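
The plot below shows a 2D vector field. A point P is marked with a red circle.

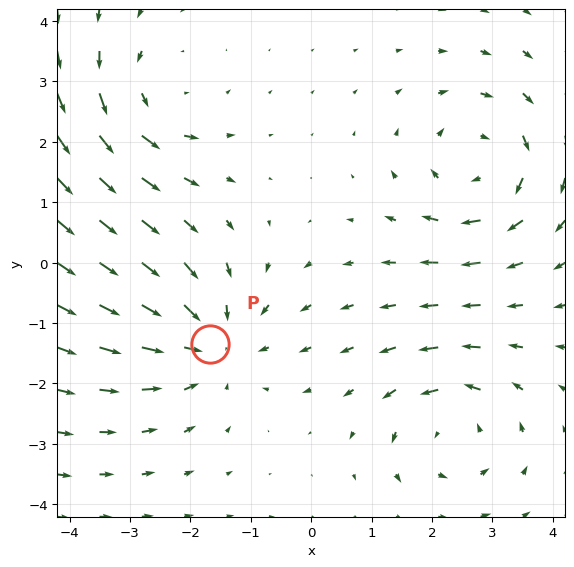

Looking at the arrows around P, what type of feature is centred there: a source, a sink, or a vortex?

At P (-1.7, -1.3) the arrows converge inward. Divergence about -4, curl ≈0 — negative divergence with near-zero curl is a sink.

sink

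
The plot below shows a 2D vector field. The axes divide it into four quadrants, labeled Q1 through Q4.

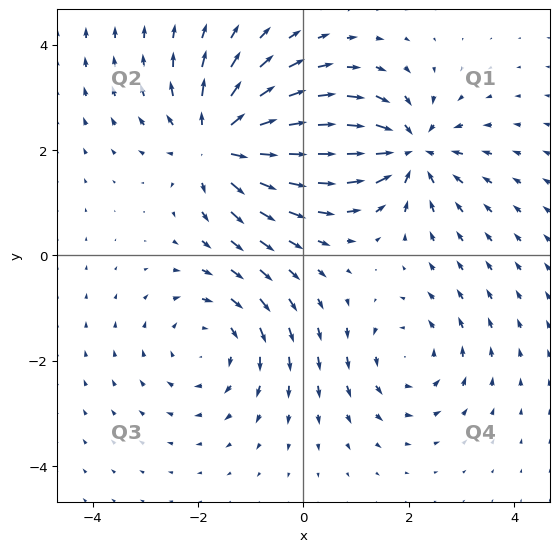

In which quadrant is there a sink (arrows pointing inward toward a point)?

Q1

The sink sits at approximately (2.0, 2.0), which lies in quadrant Q1. The divergence there is about -6, negative as expected for a sink.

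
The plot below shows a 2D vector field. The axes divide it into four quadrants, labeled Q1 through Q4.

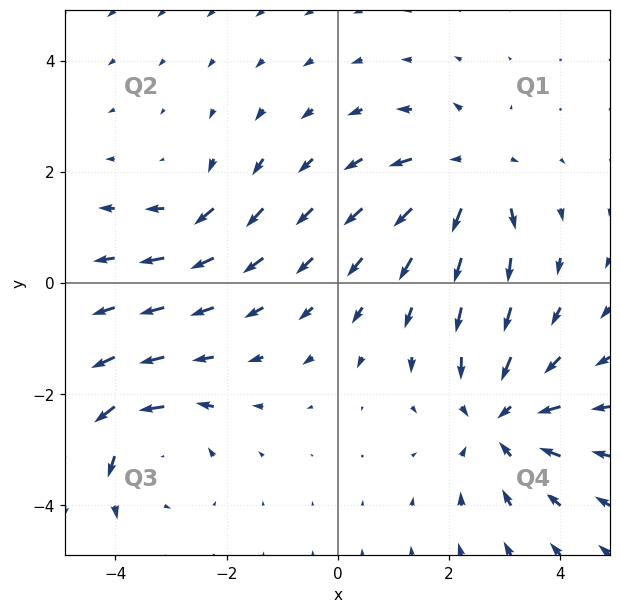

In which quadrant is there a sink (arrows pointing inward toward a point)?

Q4

The sink sits at approximately (2.9, -2.5), which lies in quadrant Q4. The divergence there is about -4, negative as expected for a sink.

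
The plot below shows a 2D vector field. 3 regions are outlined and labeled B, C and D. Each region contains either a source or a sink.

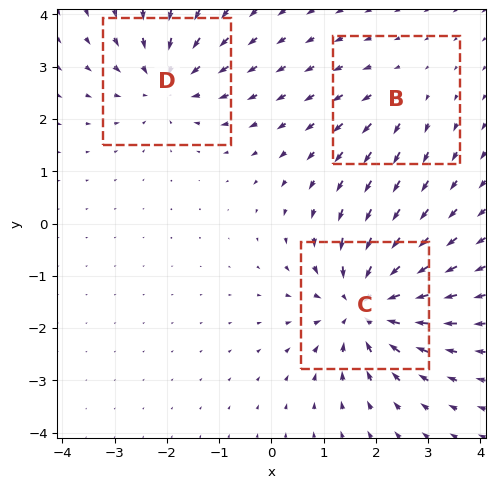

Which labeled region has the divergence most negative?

C

Divergence at each region's feature centre — B: about +2, C: about -5, D: about -4. Region C is most negative.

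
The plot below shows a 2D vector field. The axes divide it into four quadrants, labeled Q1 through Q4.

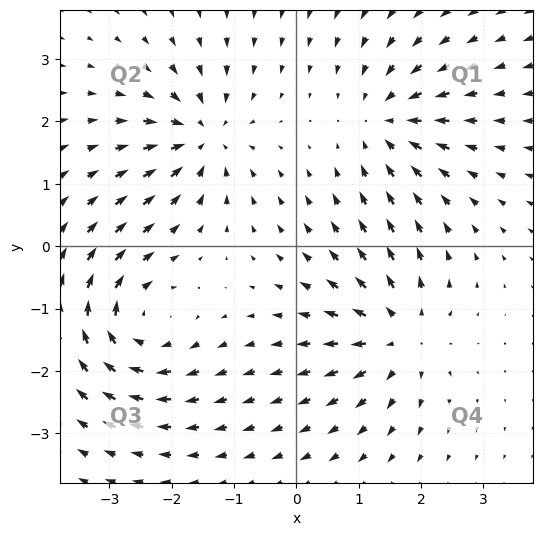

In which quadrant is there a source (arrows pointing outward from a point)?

The source sits at approximately (1.6, -1.4), which lies in quadrant Q4. The divergence there is about +5, positive as expected for a source.

Q4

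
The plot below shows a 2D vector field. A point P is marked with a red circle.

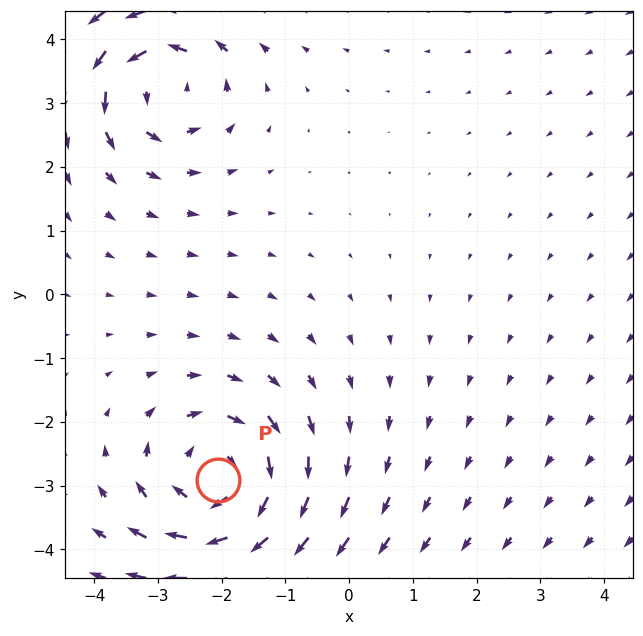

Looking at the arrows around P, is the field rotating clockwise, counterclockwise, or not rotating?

Near P at (-2.1, -2.9) the arrows circulate clockwise. The curl (z-component) there is about -5; negative curl means clockwise rotation.

clockwise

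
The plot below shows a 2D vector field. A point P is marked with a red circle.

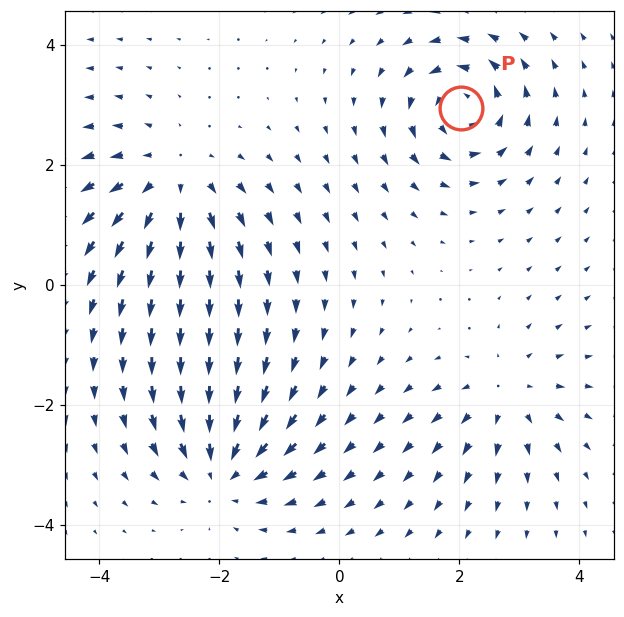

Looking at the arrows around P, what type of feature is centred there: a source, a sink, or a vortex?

vortex

At P (2.0, 2.9) the arrows circulate counterclockwise. Divergence ≈0, curl about +5 — near-zero divergence with nonzero curl is a vortex.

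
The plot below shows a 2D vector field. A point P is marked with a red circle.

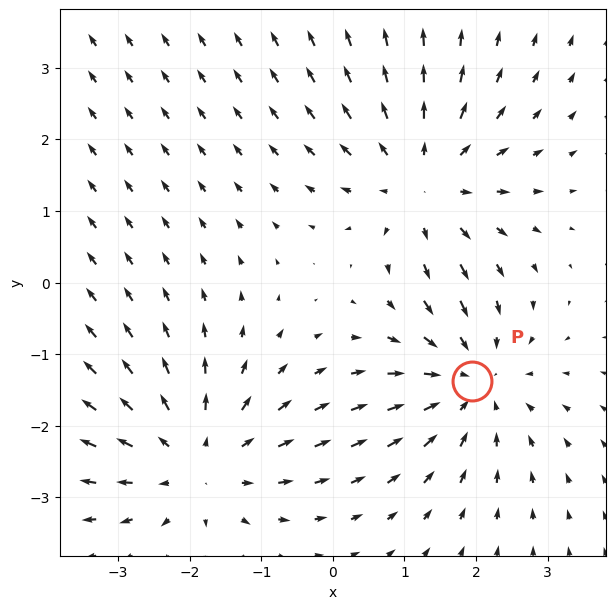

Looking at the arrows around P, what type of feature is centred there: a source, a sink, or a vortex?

At P (1.9, -1.4) the arrows converge inward. Divergence about -4, curl ≈0 — negative divergence with near-zero curl is a sink.

sink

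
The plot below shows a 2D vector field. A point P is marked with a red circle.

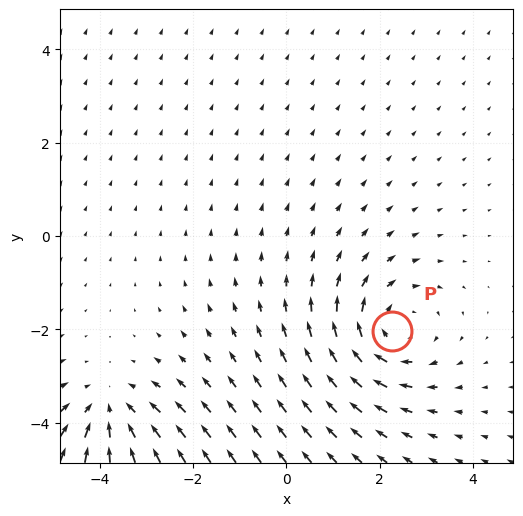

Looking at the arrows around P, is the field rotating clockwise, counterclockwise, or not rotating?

clockwise

Near P at (2.3, -2.0) the arrows circulate clockwise. The curl (z-component) there is about -4; negative curl means clockwise rotation.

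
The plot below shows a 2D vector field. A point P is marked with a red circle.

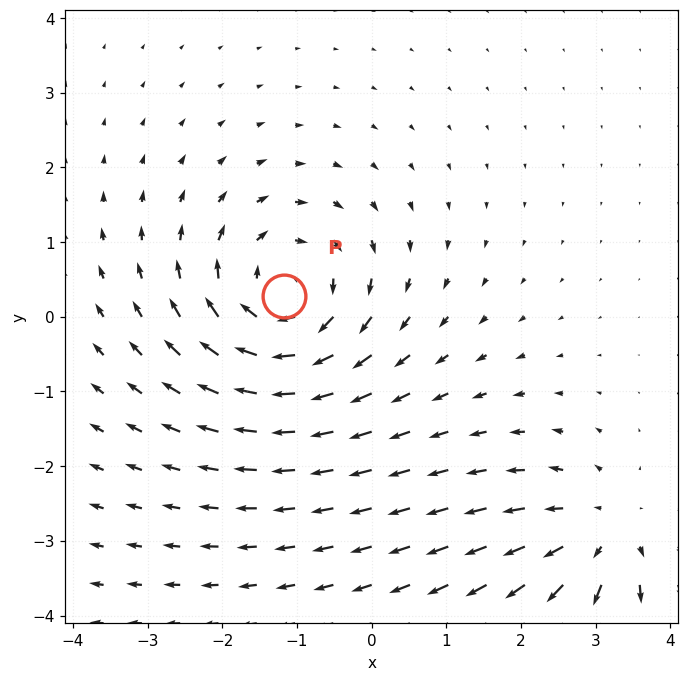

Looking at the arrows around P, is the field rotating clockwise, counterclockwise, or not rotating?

Near P at (-1.2, 0.3) the arrows circulate clockwise. The curl (z-component) there is about -5; negative curl means clockwise rotation.

clockwise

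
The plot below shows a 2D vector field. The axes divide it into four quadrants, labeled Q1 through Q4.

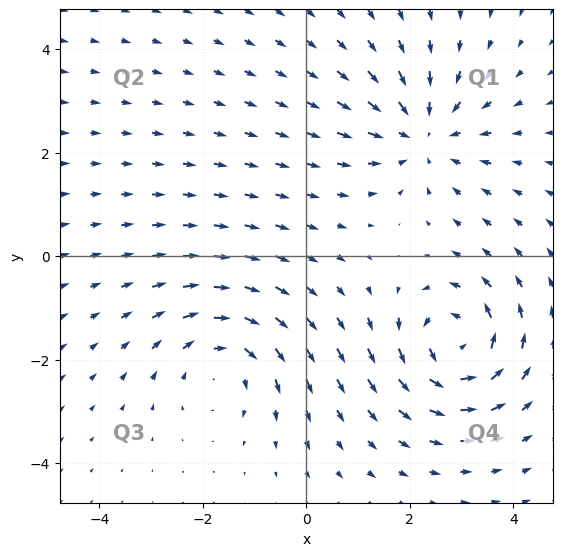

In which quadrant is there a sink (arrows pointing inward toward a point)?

Q1

The sink sits at approximately (2.3, 2.3), which lies in quadrant Q1. The divergence there is about -4, negative as expected for a sink.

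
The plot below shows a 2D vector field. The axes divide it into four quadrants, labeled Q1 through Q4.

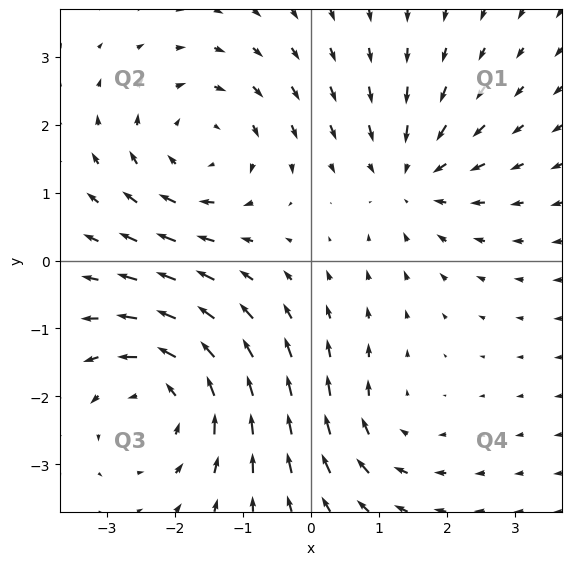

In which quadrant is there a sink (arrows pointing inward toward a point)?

Q1

The sink sits at approximately (1.5, 1.2), which lies in quadrant Q1. The divergence there is about -4, negative as expected for a sink.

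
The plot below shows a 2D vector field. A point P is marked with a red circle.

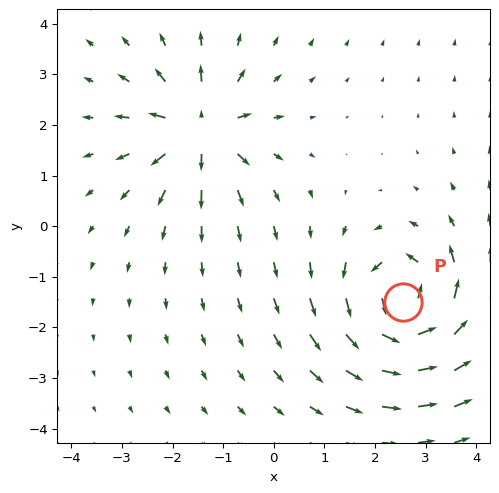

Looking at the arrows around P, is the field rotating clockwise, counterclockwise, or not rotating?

Near P at (2.5, -1.5) the arrows circulate counterclockwise. The curl (z-component) there is about +5; positive curl means counterclockwise rotation.

counterclockwise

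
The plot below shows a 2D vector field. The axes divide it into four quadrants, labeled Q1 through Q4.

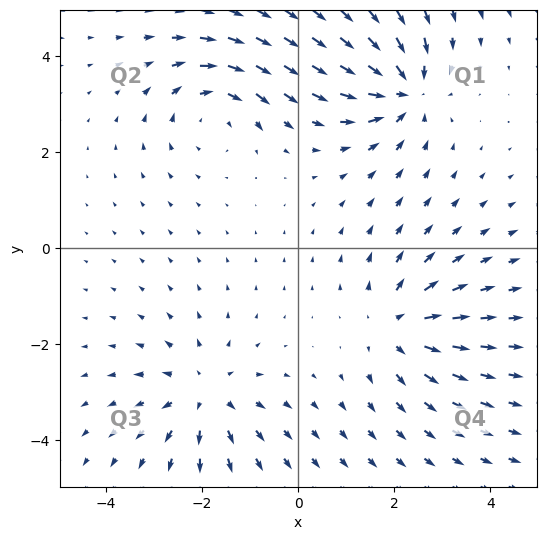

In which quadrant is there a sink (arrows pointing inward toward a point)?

Q1

The sink sits at approximately (2.2, 3.3), which lies in quadrant Q1. The divergence there is about -5, negative as expected for a sink.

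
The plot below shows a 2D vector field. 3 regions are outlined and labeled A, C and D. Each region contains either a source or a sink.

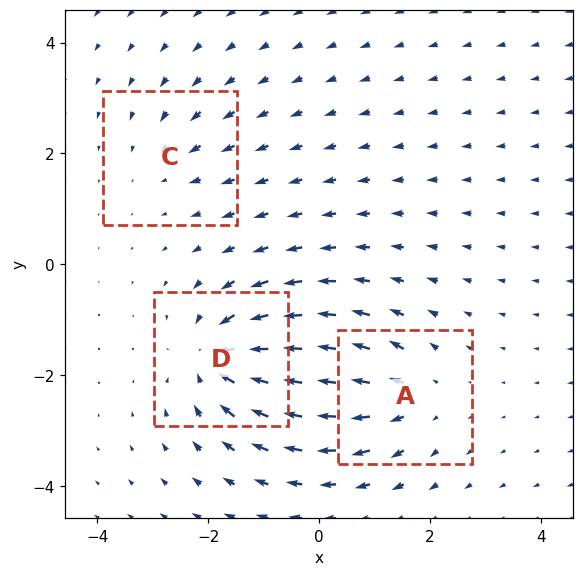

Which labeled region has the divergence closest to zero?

C

Divergence at each region's feature centre — A: about +4, C: about -2, D: about -5. Region C is closest to zero.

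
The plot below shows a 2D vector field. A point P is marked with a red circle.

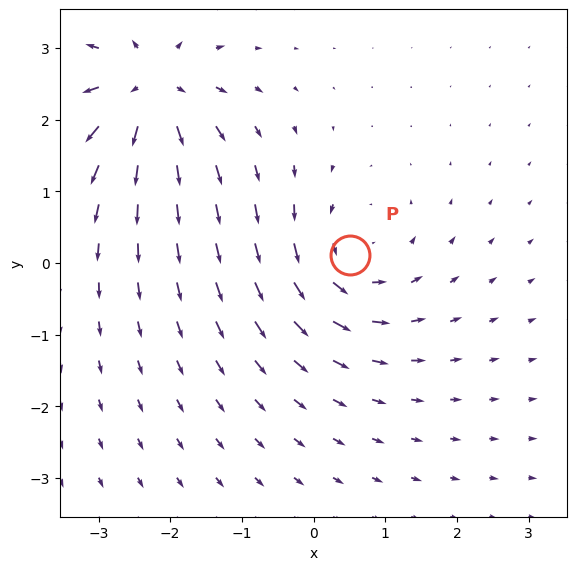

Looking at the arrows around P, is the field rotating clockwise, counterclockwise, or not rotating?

Near P at (0.5, 0.1) the arrows circulate counterclockwise. The curl (z-component) there is about +5; positive curl means counterclockwise rotation.

counterclockwise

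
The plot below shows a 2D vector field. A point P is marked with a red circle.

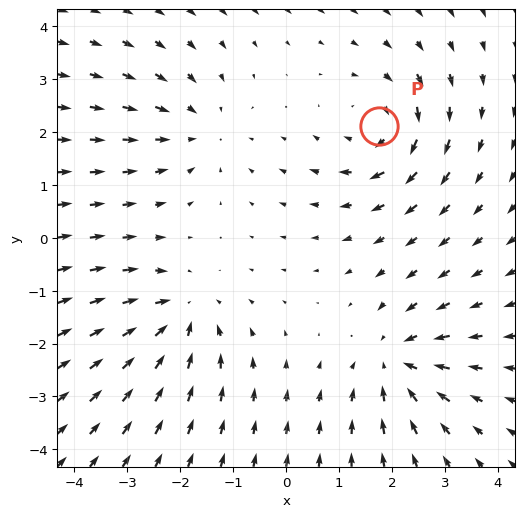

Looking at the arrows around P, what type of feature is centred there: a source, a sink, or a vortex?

vortex

At P (1.7, 2.1) the arrows circulate clockwise. Divergence ≈0, curl about -5 — near-zero divergence with nonzero curl is a vortex.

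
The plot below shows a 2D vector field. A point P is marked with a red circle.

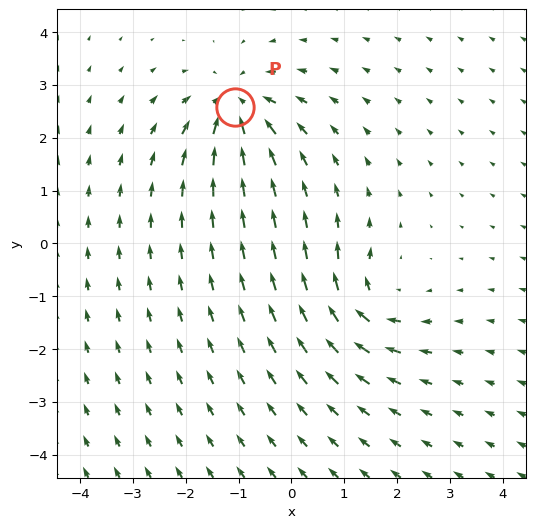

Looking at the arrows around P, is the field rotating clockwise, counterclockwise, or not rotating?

Near P at (-1.1, 2.6) the arrows show no circulation. The curl there is ≈0.

not rotating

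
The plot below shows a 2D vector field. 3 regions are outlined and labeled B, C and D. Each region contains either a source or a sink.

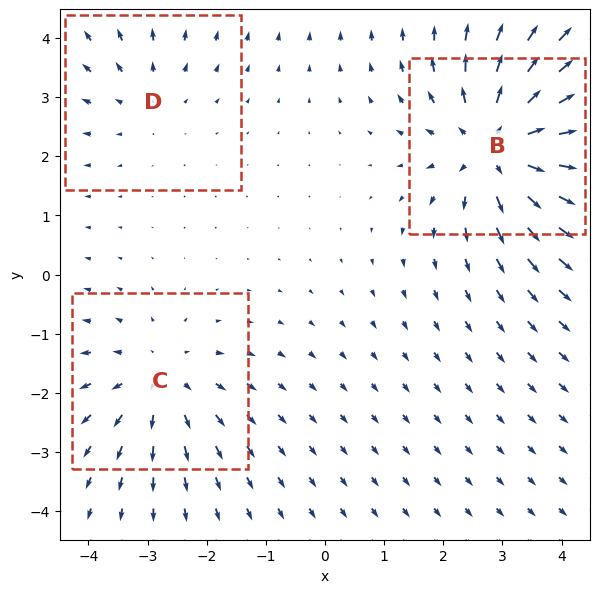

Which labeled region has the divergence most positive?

Divergence at each region's feature centre — B: about +5, C: about +3, D: about +2. Region B is most positive.

B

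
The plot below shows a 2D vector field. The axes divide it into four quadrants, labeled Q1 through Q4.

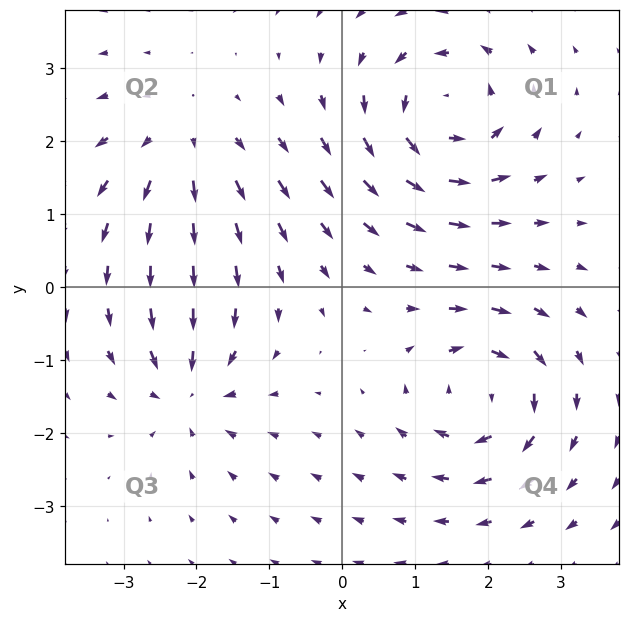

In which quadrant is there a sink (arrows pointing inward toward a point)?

Q3

The sink sits at approximately (-2.1, -1.4), which lies in quadrant Q3. The divergence there is about -4, negative as expected for a sink.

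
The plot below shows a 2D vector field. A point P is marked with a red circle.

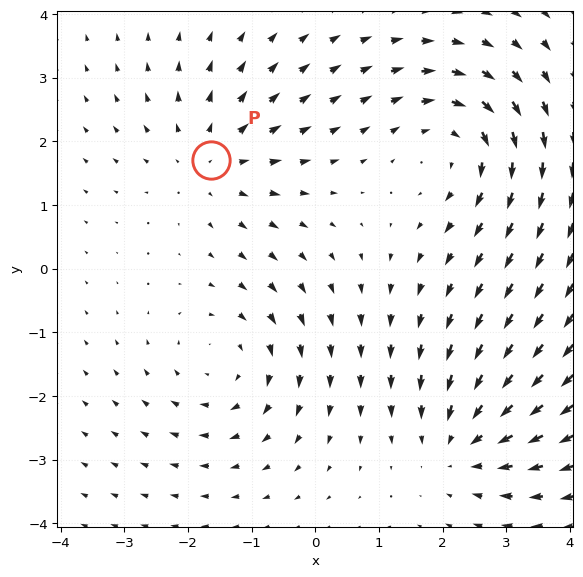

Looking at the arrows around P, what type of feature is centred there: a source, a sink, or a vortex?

source

At P (-1.6, 1.7) the arrows spread outward. Divergence about +4, curl ≈0 — positive divergence with near-zero curl is a source.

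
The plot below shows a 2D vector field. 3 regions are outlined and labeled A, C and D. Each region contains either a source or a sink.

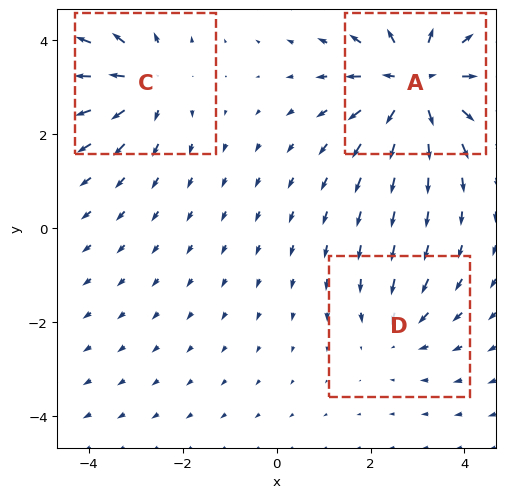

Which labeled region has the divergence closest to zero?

Divergence at each region's feature centre — A: about +5, C: about +3, D: about -2. Region D is closest to zero.

D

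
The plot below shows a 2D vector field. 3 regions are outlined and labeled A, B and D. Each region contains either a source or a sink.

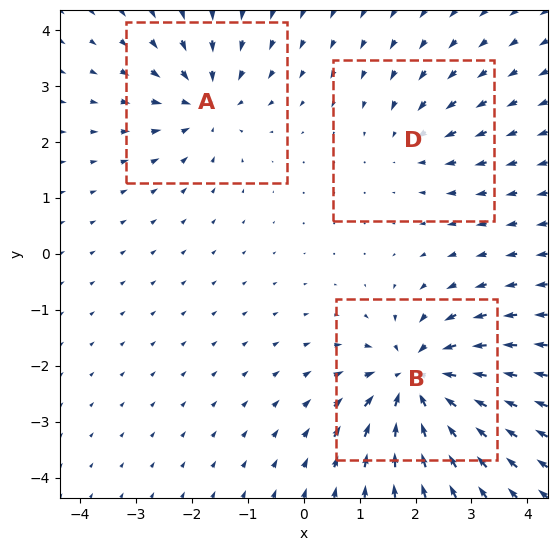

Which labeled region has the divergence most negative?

Divergence at each region's feature centre — A: about -4, B: about -6, D: about -2. Region B is most negative.

B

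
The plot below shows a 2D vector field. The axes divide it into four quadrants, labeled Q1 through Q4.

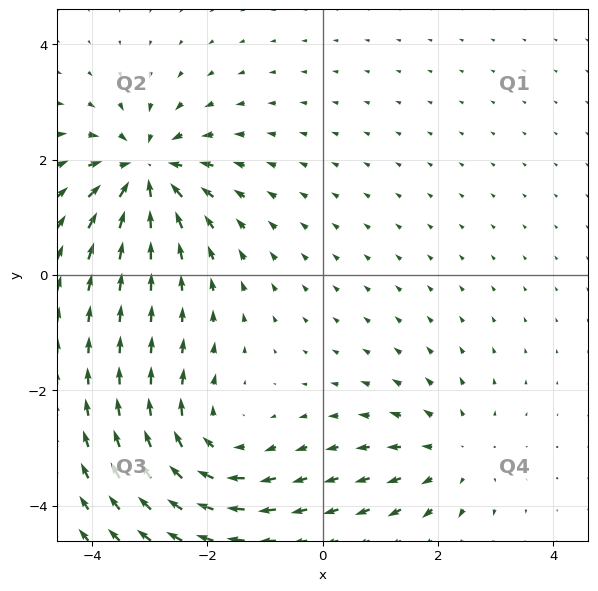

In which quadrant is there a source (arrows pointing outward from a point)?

The source sits at approximately (2.2, -3.1), which lies in quadrant Q4. The divergence there is about +3, positive as expected for a source.

Q4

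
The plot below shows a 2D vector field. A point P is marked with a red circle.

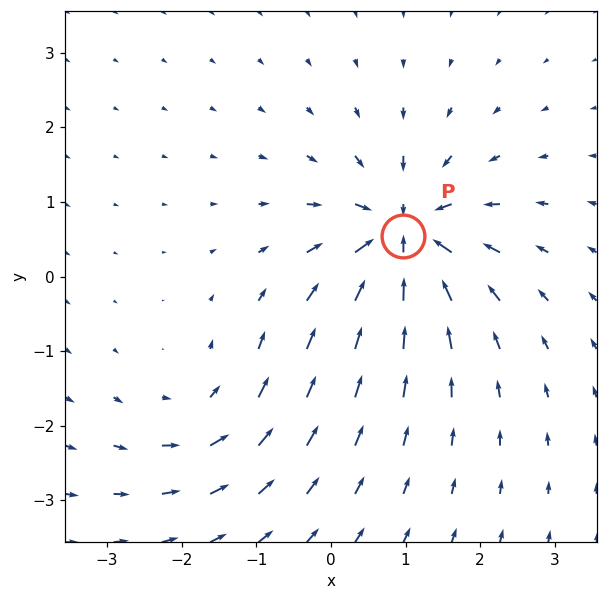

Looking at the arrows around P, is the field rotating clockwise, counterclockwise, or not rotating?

not rotating

Near P at (1.0, 0.6) the arrows show no circulation. The curl there is ≈0.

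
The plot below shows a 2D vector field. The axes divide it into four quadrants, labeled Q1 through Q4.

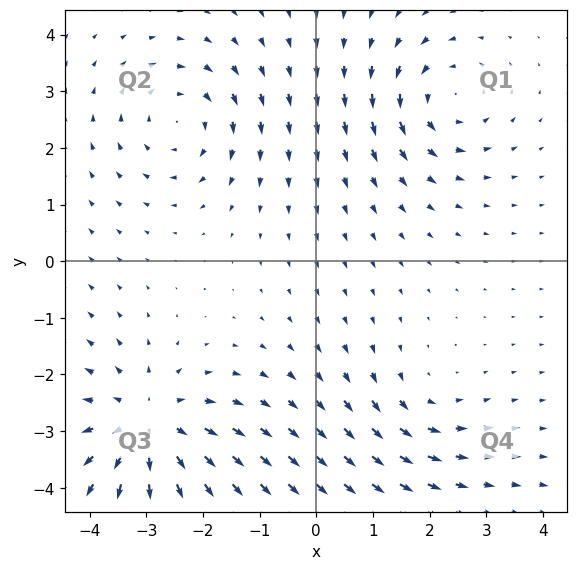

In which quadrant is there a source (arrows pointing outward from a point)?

Q3

The source sits at approximately (-3.0, -2.9), which lies in quadrant Q3. The divergence there is about +4, positive as expected for a source.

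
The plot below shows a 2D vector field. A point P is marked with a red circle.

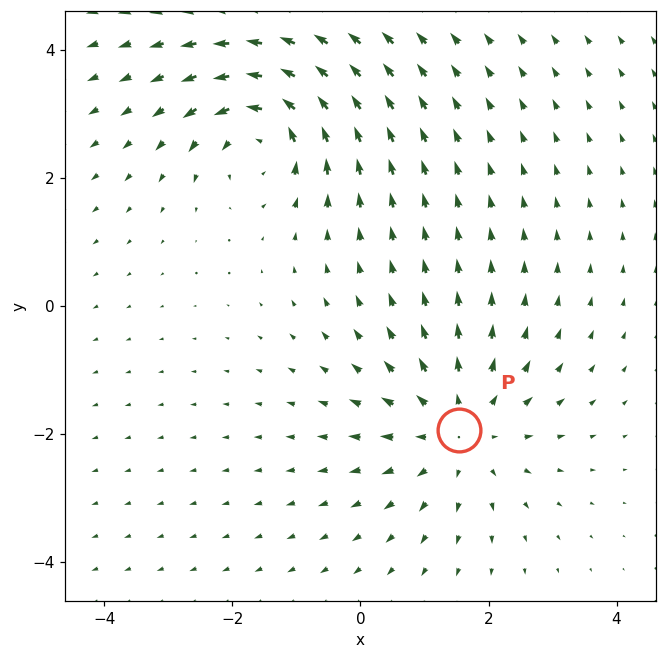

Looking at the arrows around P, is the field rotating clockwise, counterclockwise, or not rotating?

not rotating

Near P at (1.5, -1.9) the arrows show no circulation. The curl there is ≈0.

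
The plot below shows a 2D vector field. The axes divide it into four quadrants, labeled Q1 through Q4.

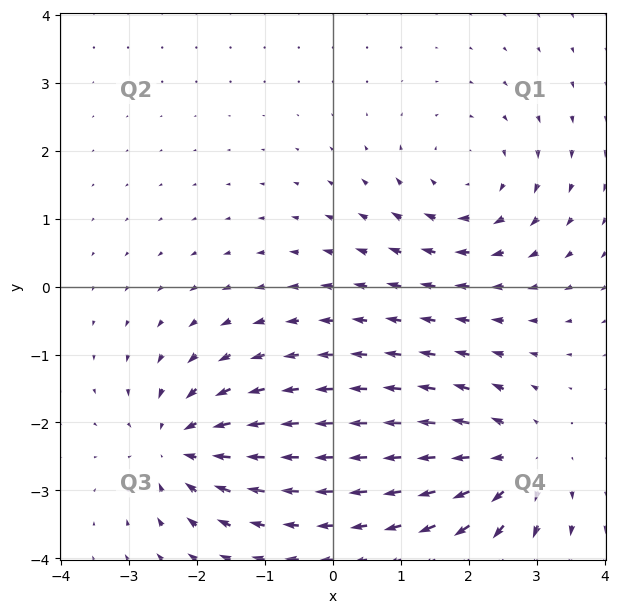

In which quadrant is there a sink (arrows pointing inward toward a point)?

The sink sits at approximately (-2.3, -2.3), which lies in quadrant Q3. The divergence there is about -4, negative as expected for a sink.

Q3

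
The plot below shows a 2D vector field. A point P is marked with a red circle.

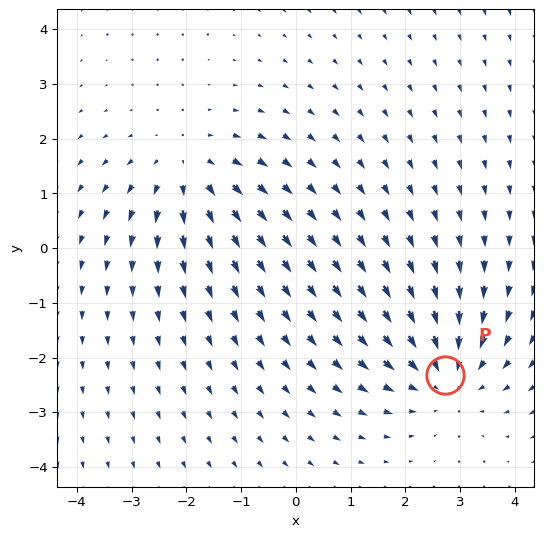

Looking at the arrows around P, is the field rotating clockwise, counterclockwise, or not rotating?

Near P at (2.7, -2.3) the arrows show no circulation. The curl there is ≈0.

not rotating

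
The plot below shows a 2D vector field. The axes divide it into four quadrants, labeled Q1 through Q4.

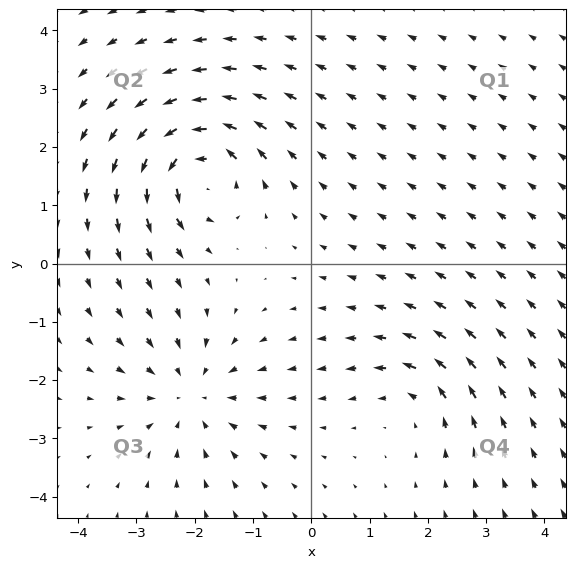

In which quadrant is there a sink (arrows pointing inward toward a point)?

Q3

The sink sits at approximately (-2.1, -2.2), which lies in quadrant Q3. The divergence there is about -3, negative as expected for a sink.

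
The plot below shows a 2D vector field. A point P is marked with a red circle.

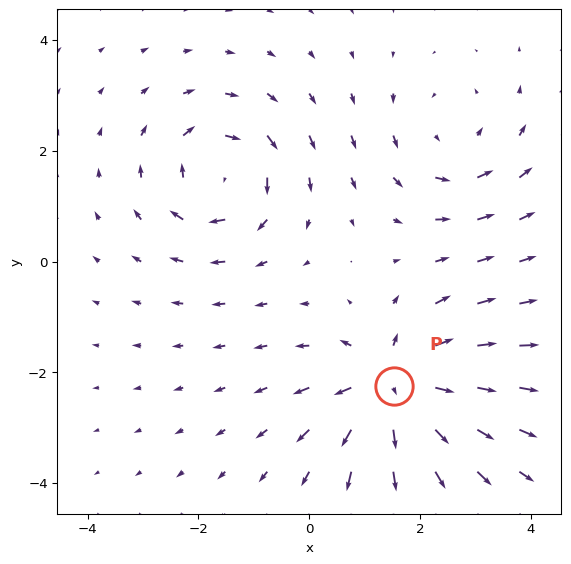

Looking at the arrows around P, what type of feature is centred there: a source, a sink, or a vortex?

At P (1.5, -2.2) the arrows spread outward. Divergence about +5, curl ≈0 — positive divergence with near-zero curl is a source.

source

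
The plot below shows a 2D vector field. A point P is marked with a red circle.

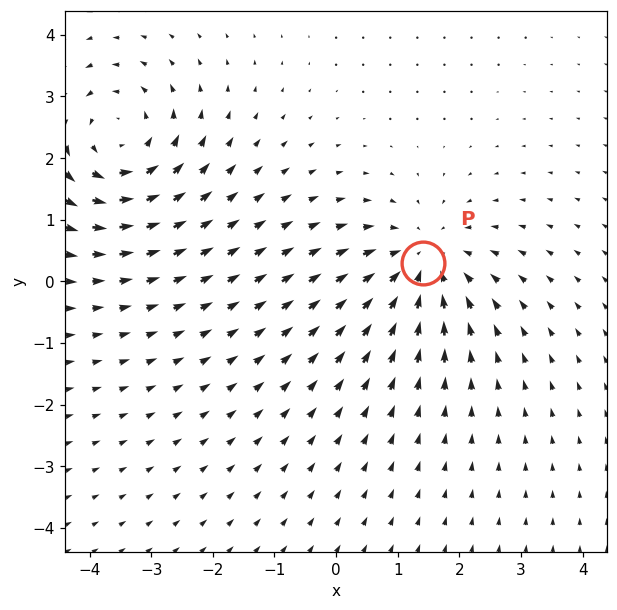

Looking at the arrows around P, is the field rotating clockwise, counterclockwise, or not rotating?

not rotating

Near P at (1.4, 0.3) the arrows show no circulation. The curl there is ≈0.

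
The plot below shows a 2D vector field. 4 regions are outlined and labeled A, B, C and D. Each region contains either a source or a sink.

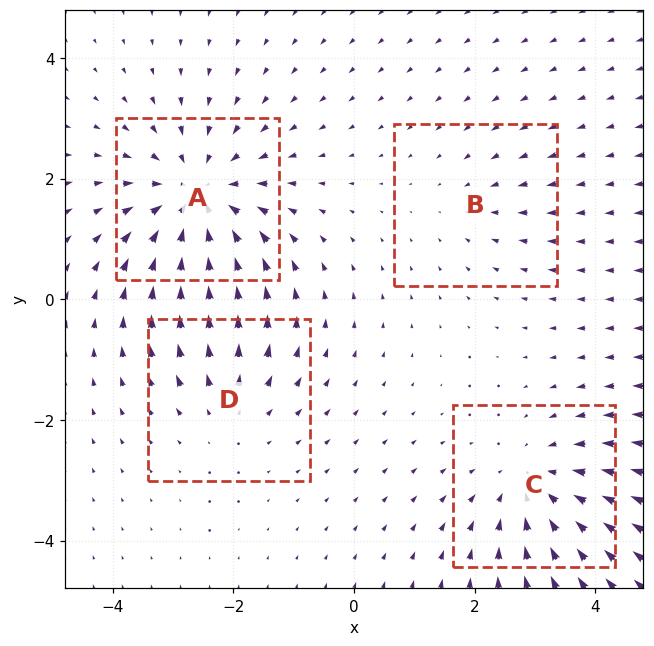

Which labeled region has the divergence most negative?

A

Divergence at each region's feature centre — A: about -5, B: about -2, C: about -4, D: about +3. Region A is most negative.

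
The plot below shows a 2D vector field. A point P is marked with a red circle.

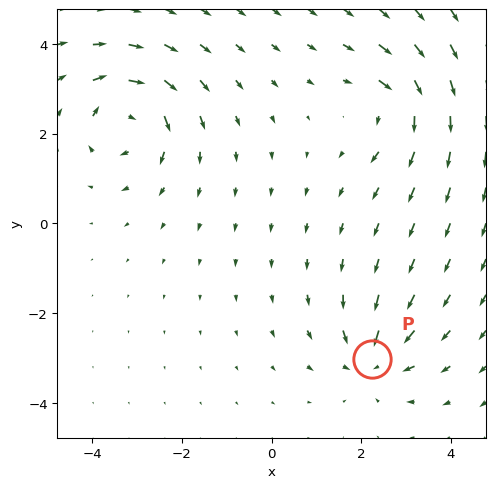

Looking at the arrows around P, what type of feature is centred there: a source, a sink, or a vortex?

At P (2.2, -3.0) the arrows converge inward. Divergence about -4, curl ≈0 — negative divergence with near-zero curl is a sink.

sink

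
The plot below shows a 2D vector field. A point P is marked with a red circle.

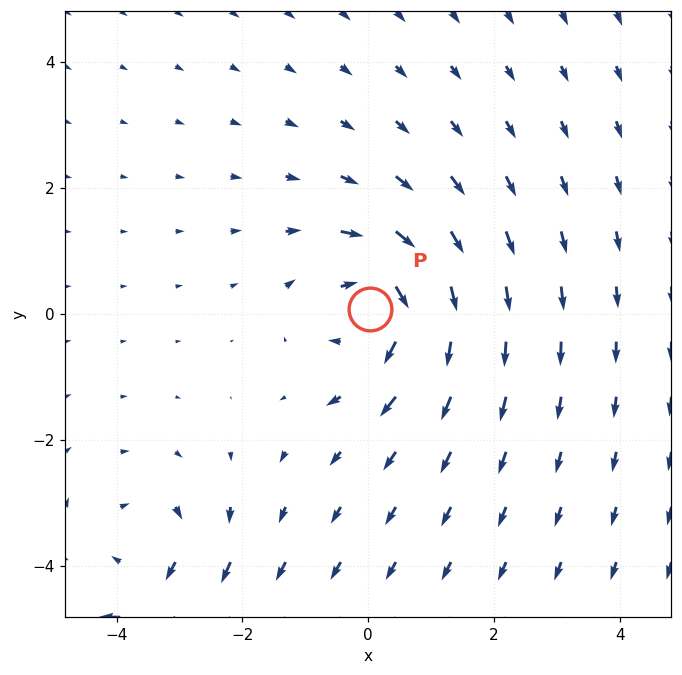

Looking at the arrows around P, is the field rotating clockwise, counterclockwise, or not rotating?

clockwise

Near P at (0.0, 0.1) the arrows circulate clockwise. The curl (z-component) there is about -6; negative curl means clockwise rotation.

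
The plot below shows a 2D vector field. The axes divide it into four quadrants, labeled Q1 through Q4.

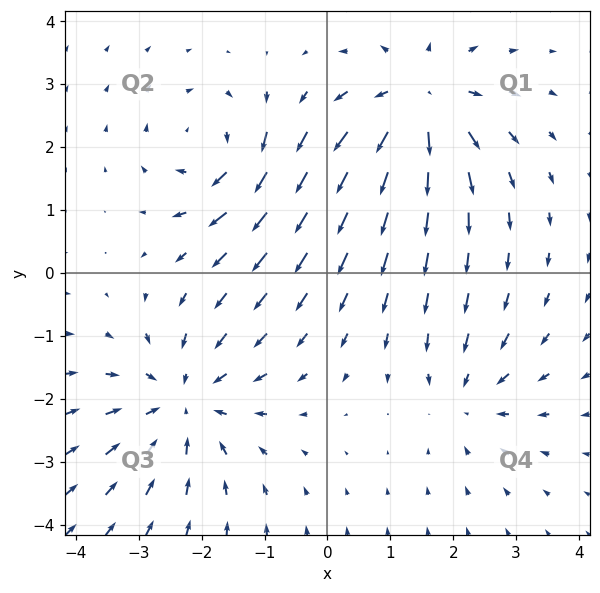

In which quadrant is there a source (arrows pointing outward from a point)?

Q1

The source sits at approximately (1.5, 2.7), which lies in quadrant Q1. The divergence there is about +5, positive as expected for a source.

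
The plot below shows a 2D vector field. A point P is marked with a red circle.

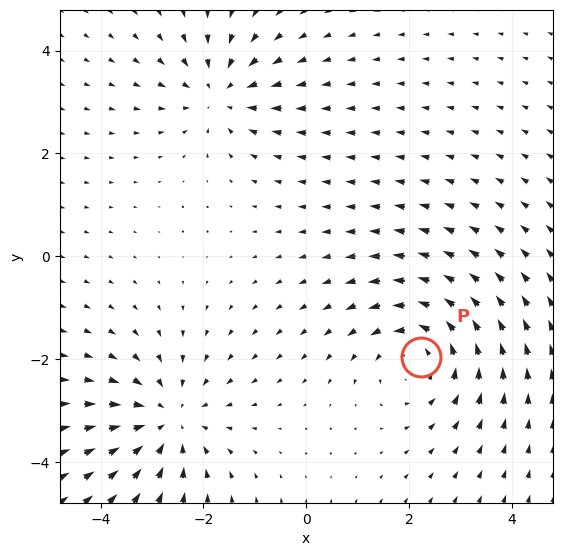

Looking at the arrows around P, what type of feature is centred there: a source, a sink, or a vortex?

vortex

At P (2.2, -2.0) the arrows circulate counterclockwise. Divergence ≈0, curl about +3 — near-zero divergence with nonzero curl is a vortex.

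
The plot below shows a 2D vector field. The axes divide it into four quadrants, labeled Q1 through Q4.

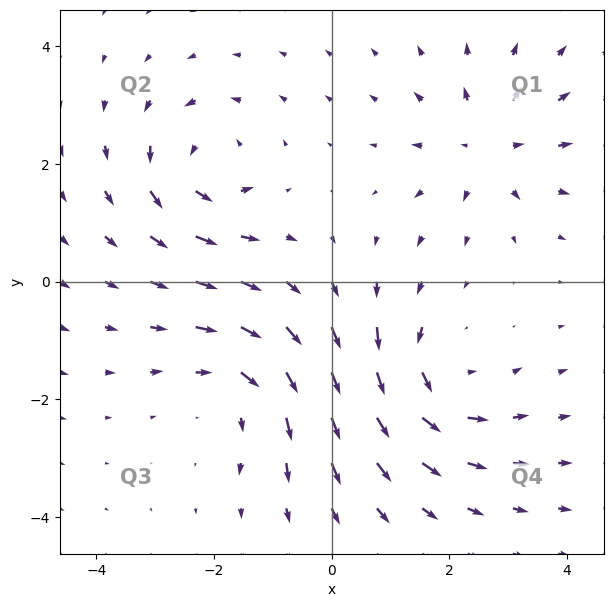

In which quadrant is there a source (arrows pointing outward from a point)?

Q1

The source sits at approximately (2.7, 2.3), which lies in quadrant Q1. The divergence there is about +4, positive as expected for a source.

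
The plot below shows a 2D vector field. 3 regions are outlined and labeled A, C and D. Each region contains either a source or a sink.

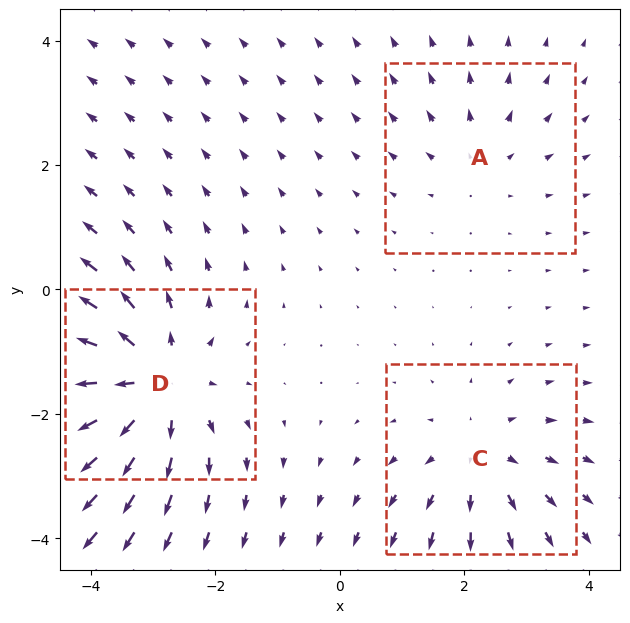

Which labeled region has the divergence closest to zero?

A

Divergence at each region's feature centre — A: about +2, C: about +3, D: about +5. Region A is closest to zero.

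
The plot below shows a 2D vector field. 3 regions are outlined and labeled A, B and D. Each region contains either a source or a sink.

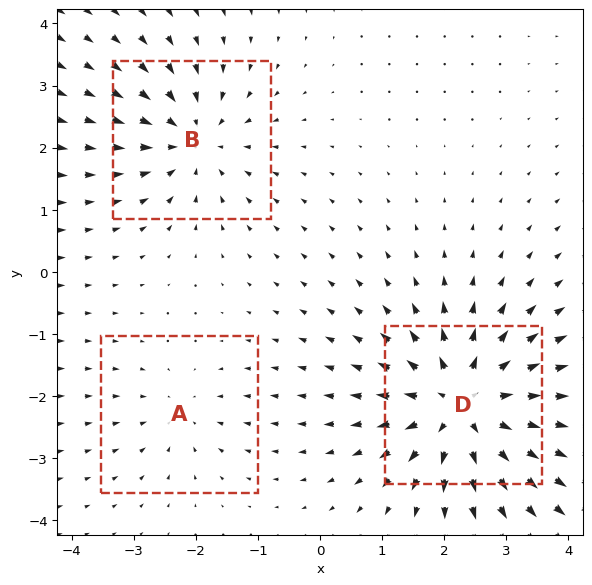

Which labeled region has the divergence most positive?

Divergence at each region's feature centre — A: about -2, B: about -4, D: about +5. Region D is most positive.

D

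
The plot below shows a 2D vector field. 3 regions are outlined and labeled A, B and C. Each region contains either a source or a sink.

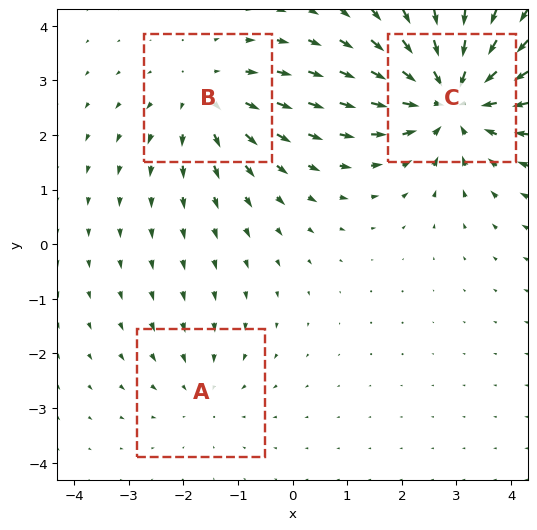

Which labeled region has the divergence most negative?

Divergence at each region's feature centre — A: about -2, B: about +3, C: about -5. Region C is most negative.

C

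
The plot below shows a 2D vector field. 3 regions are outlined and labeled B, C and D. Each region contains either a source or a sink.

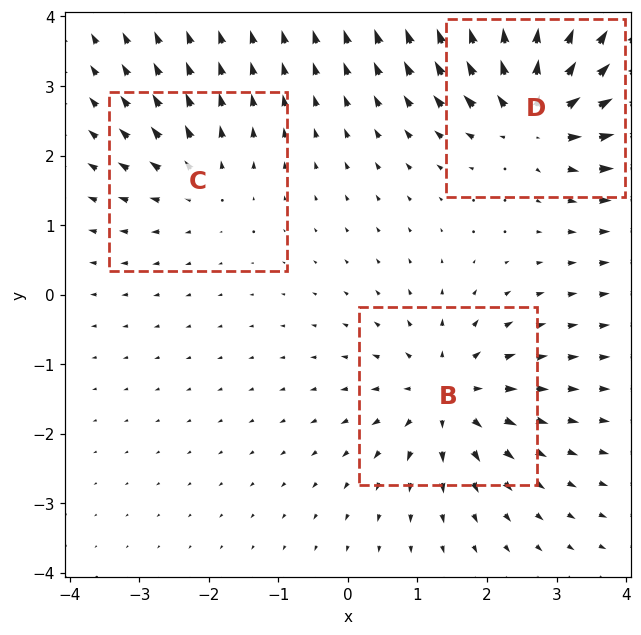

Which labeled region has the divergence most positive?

Divergence at each region's feature centre — B: about +4, C: about +3, D: about +6. Region D is most positive.

D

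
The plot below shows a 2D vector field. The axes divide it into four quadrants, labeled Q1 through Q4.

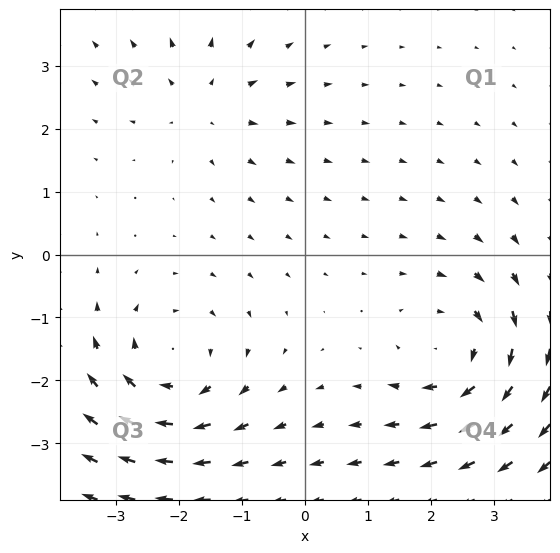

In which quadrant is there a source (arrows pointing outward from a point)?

Q2

The source sits at approximately (-1.6, 2.4), which lies in quadrant Q2. The divergence there is about +3, positive as expected for a source.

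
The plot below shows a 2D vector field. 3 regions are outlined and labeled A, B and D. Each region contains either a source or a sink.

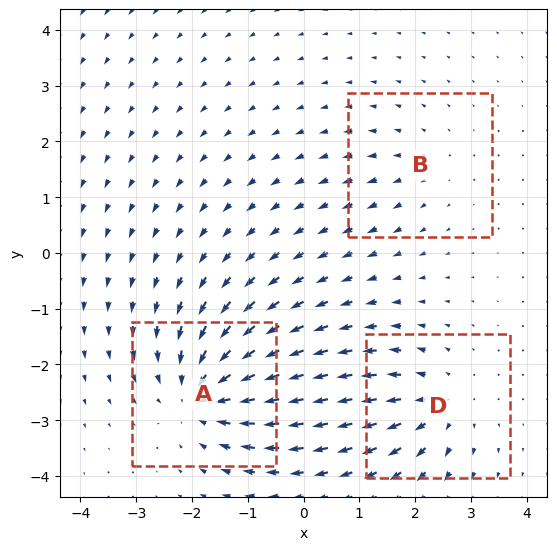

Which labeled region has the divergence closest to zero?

B

Divergence at each region's feature centre — A: about -5, B: about +2, D: about +3. Region B is closest to zero.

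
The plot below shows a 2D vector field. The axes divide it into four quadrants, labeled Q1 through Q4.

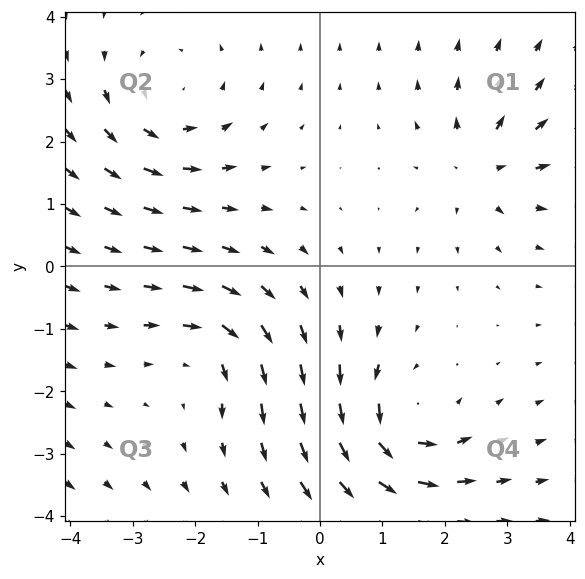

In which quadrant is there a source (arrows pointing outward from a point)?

The source sits at approximately (2.6, 1.6), which lies in quadrant Q1. The divergence there is about +4, positive as expected for a source.

Q1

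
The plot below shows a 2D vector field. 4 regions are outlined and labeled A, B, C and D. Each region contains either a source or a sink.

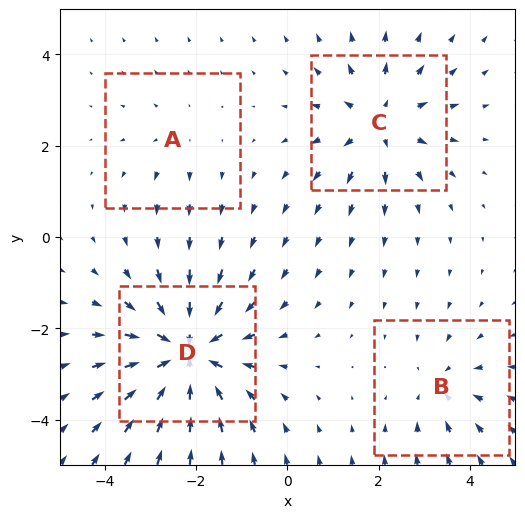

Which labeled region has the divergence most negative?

D

Divergence at each region's feature centre — A: about +2, B: about -3, C: about +5, D: about -7. Region D is most negative.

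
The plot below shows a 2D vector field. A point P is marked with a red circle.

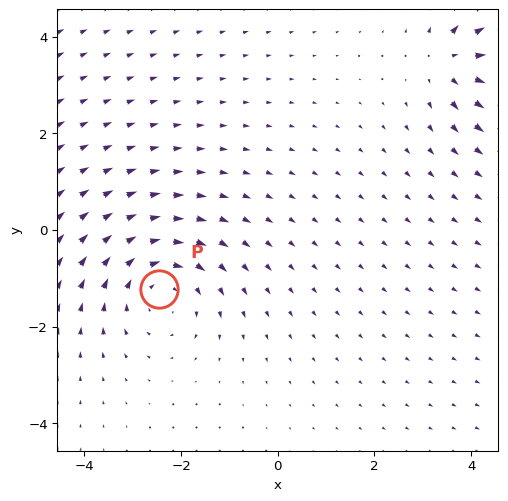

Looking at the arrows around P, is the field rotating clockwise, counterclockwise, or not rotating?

Near P at (-2.5, -1.2) the arrows circulate clockwise. The curl (z-component) there is about -3; negative curl means clockwise rotation.

clockwise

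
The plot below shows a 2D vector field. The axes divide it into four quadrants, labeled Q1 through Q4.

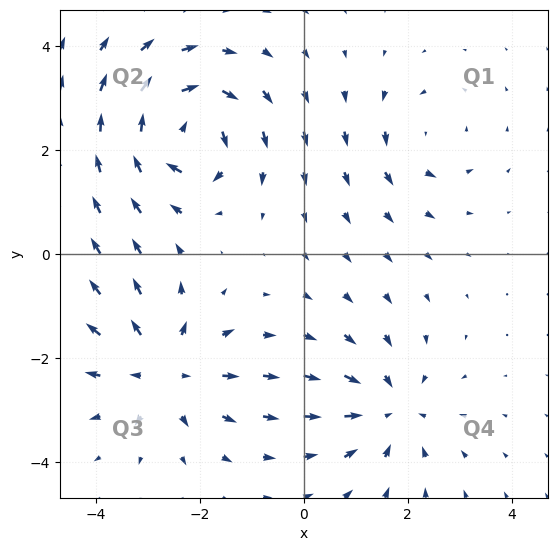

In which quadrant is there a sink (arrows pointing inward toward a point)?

Q4

The sink sits at approximately (1.7, -3.0), which lies in quadrant Q4. The divergence there is about -4, negative as expected for a sink.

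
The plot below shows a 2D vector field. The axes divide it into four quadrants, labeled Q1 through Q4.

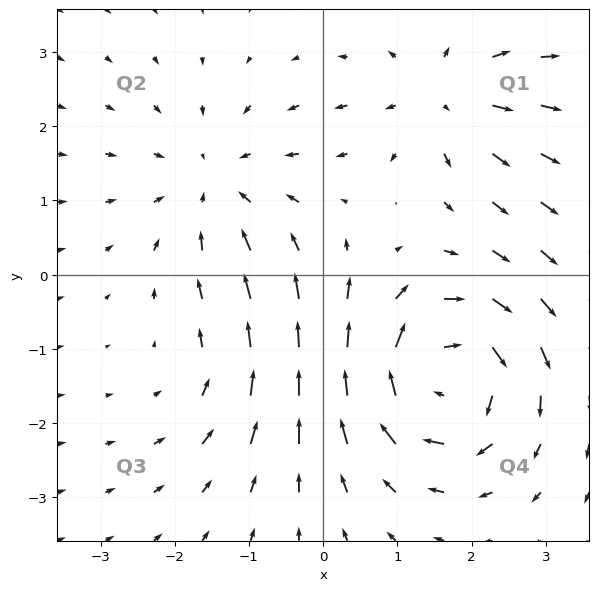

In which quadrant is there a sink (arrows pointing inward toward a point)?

The sink sits at approximately (-1.4, 1.2), which lies in quadrant Q2. The divergence there is about -3, negative as expected for a sink.

Q2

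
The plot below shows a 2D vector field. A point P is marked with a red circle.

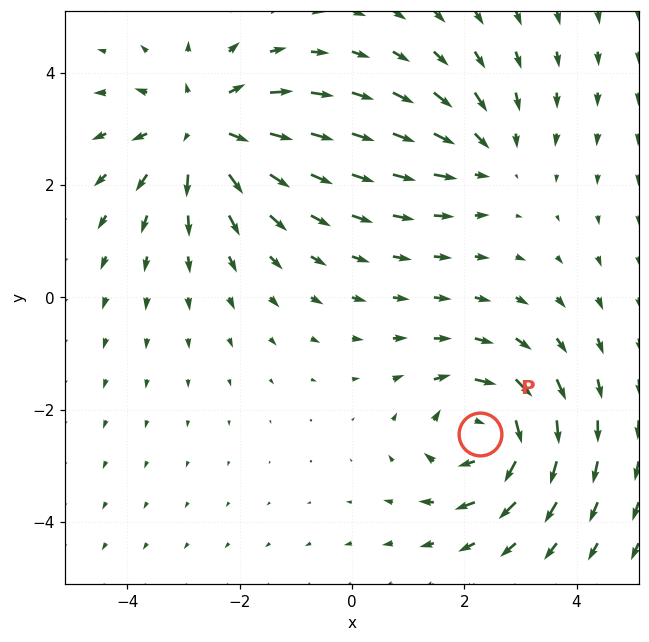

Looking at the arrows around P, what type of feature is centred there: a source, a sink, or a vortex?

vortex

At P (2.3, -2.4) the arrows circulate clockwise. Divergence ≈0, curl about -5 — near-zero divergence with nonzero curl is a vortex.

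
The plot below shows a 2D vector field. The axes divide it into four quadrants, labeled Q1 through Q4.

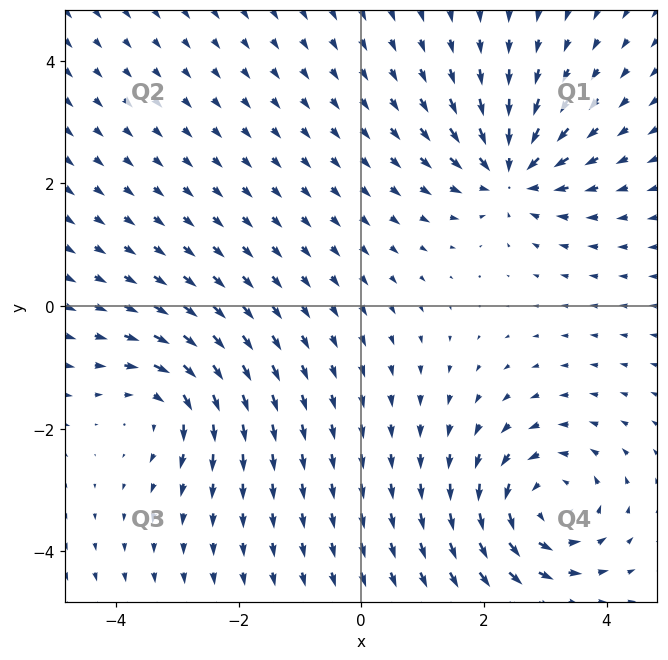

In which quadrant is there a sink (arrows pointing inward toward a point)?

Q1

The sink sits at approximately (2.4, 2.2), which lies in quadrant Q1. The divergence there is about -5, negative as expected for a sink.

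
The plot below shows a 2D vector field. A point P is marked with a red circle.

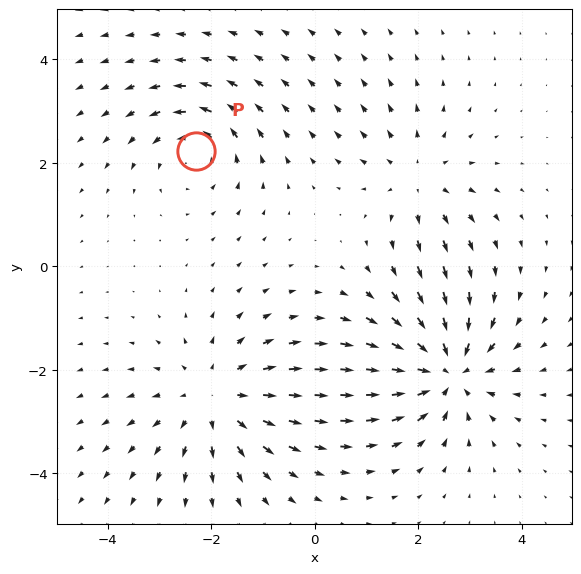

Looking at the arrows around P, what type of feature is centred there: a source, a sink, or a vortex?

vortex

At P (-2.3, 2.2) the arrows circulate counterclockwise. Divergence ≈0, curl about +3 — near-zero divergence with nonzero curl is a vortex.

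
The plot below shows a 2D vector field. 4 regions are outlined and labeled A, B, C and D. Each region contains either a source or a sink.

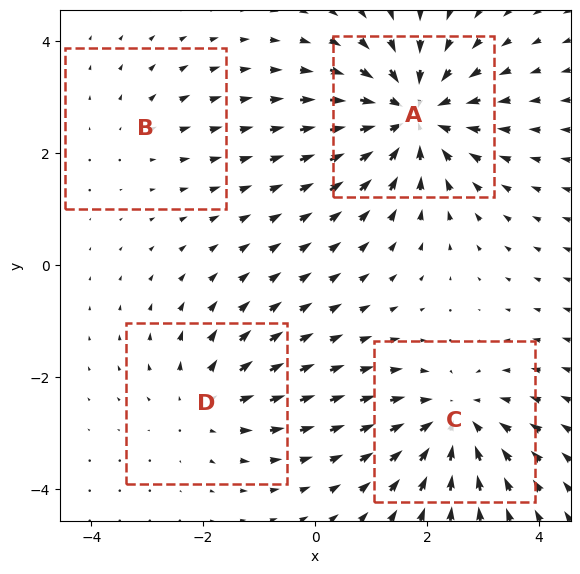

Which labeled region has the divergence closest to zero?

B

Divergence at each region's feature centre — A: about -6, B: about +2, C: about -5, D: about +3. Region B is closest to zero.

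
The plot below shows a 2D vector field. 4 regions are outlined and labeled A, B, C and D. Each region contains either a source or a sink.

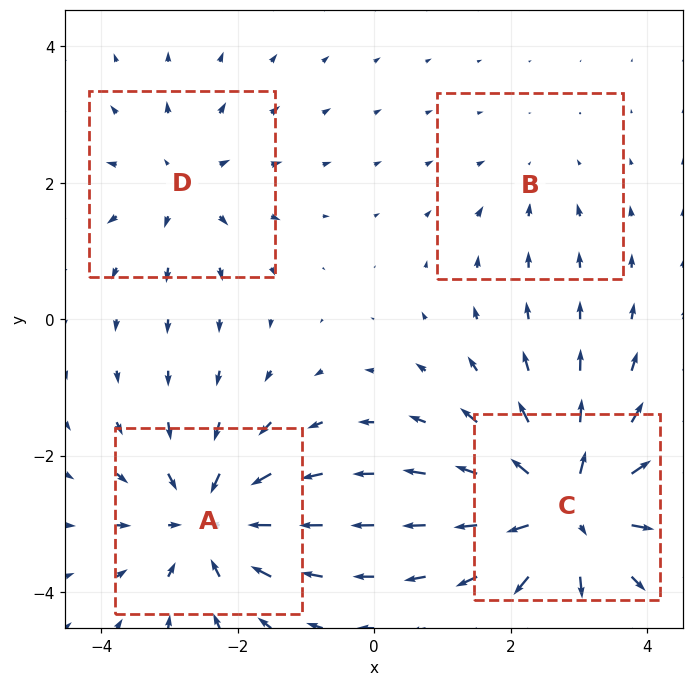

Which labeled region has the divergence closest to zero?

B

Divergence at each region's feature centre — A: about -6, B: about -2, C: about +7, D: about +4. Region B is closest to zero.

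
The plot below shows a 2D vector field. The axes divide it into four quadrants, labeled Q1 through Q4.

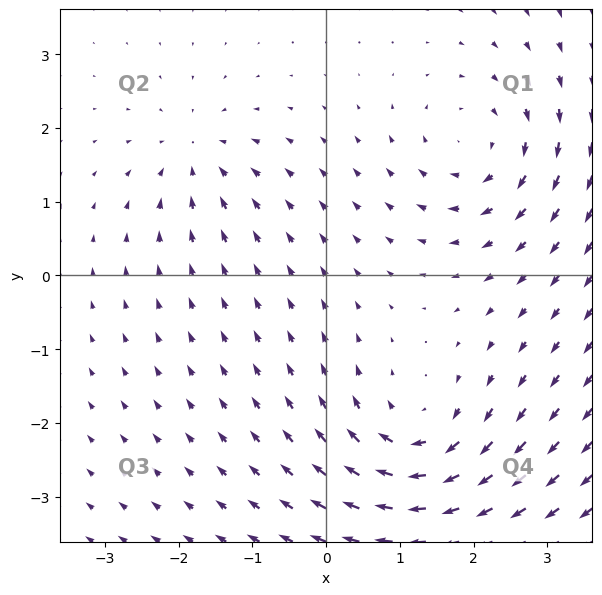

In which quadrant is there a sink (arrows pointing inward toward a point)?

Q2

The sink sits at approximately (-1.8, 1.6), which lies in quadrant Q2. The divergence there is about -4, negative as expected for a sink.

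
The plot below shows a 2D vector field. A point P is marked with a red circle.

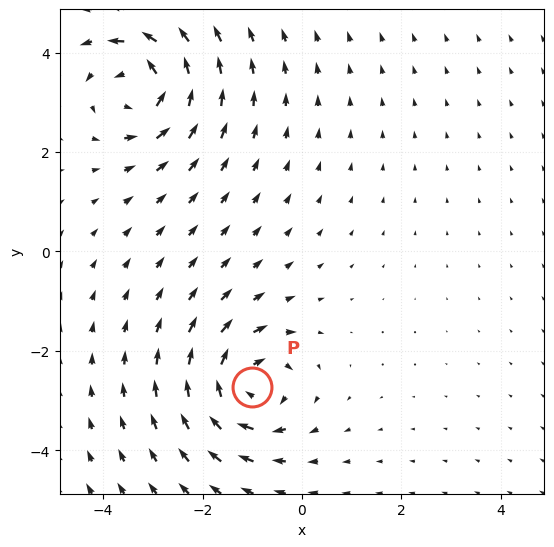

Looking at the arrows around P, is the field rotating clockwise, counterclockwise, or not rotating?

Near P at (-1.0, -2.7) the arrows circulate clockwise. The curl (z-component) there is about -5; negative curl means clockwise rotation.

clockwise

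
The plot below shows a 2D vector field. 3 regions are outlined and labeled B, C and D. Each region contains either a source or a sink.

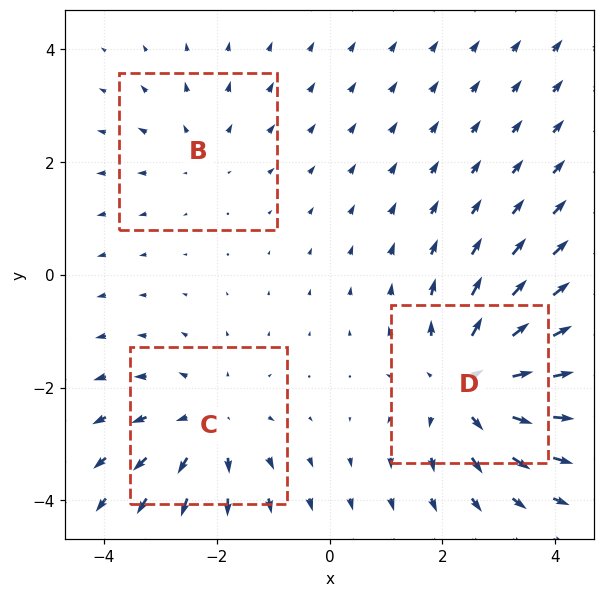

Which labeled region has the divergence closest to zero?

Divergence at each region's feature centre — B: about +2, C: about +3, D: about +4. Region B is closest to zero.

B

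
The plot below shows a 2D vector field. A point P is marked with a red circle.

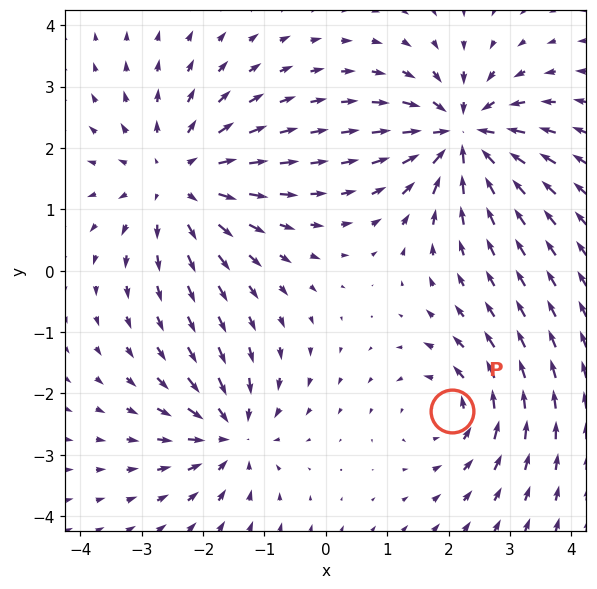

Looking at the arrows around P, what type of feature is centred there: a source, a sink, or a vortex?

vortex

At P (2.1, -2.3) the arrows circulate counterclockwise. Divergence ≈0, curl about +4 — near-zero divergence with nonzero curl is a vortex.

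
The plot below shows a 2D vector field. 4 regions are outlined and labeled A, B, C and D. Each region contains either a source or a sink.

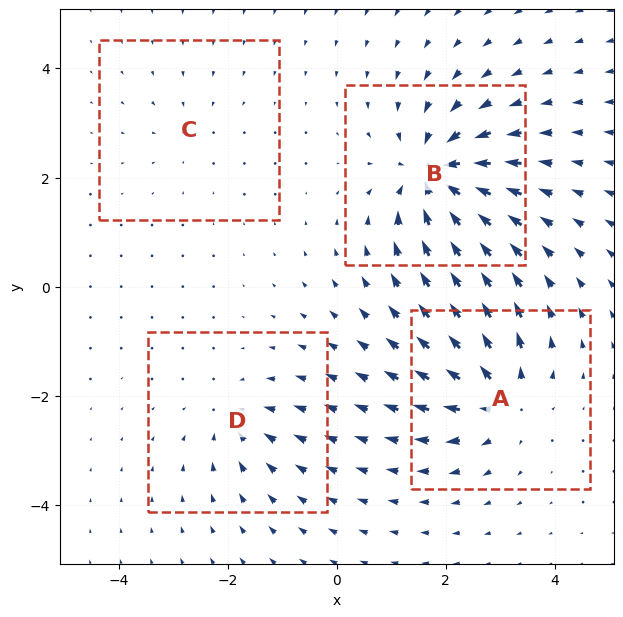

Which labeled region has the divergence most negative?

B

Divergence at each region's feature centre — A: about +6, B: about -8, C: about -2, D: about -4. Region B is most negative.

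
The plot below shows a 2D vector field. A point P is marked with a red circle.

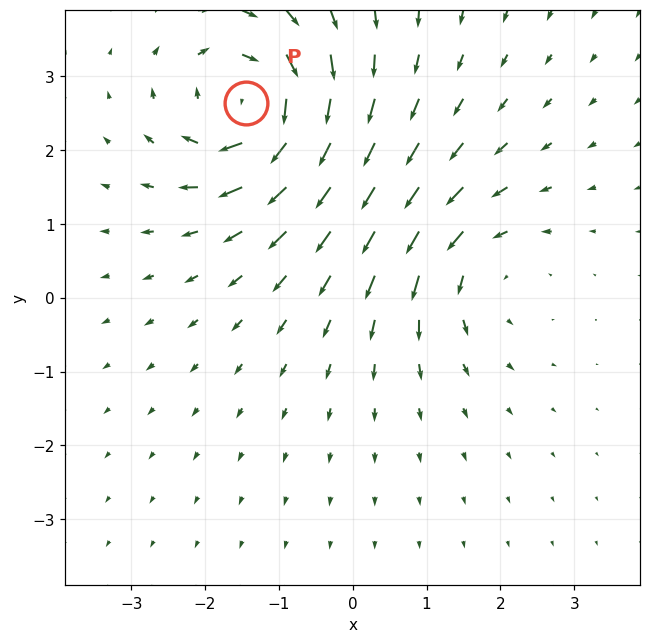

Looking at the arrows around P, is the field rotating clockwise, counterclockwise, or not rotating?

Near P at (-1.4, 2.6) the arrows circulate clockwise. The curl (z-component) there is about -5; negative curl means clockwise rotation.

clockwise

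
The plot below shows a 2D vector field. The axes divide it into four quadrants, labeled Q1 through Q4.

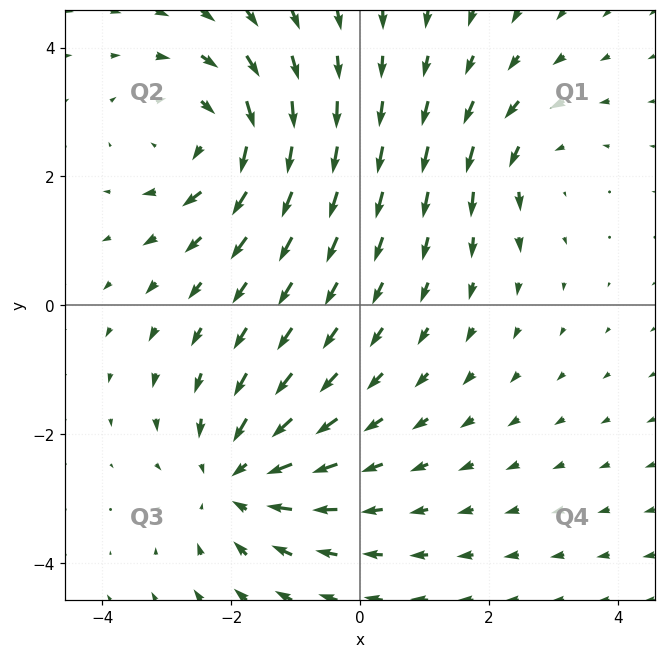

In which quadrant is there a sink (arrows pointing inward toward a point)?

The sink sits at approximately (-1.9, -2.7), which lies in quadrant Q3. The divergence there is about -3, negative as expected for a sink.

Q3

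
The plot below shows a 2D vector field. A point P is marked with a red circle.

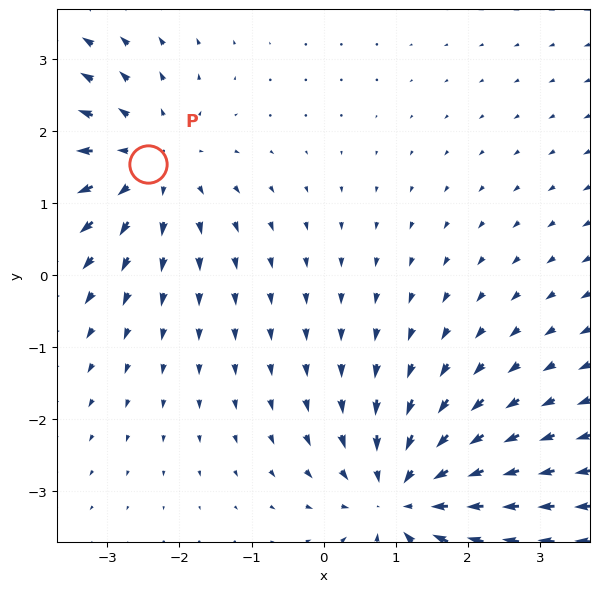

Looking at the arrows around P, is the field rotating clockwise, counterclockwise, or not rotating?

Near P at (-2.4, 1.5) the arrows show no circulation. The curl there is ≈0.

not rotating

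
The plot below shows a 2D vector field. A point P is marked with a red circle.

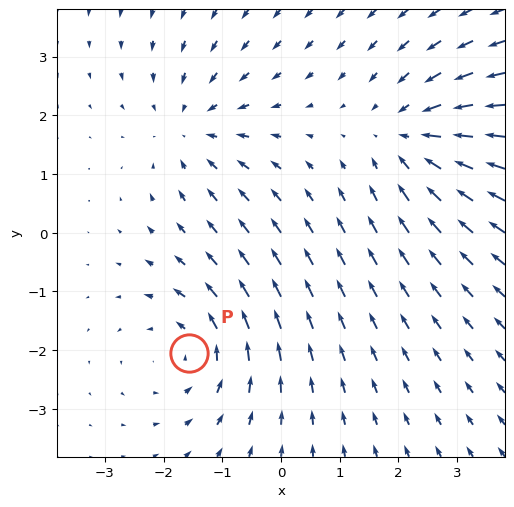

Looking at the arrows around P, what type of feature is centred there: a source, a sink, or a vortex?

vortex

At P (-1.6, -2.1) the arrows circulate counterclockwise. Divergence ≈0, curl about +4 — near-zero divergence with nonzero curl is a vortex.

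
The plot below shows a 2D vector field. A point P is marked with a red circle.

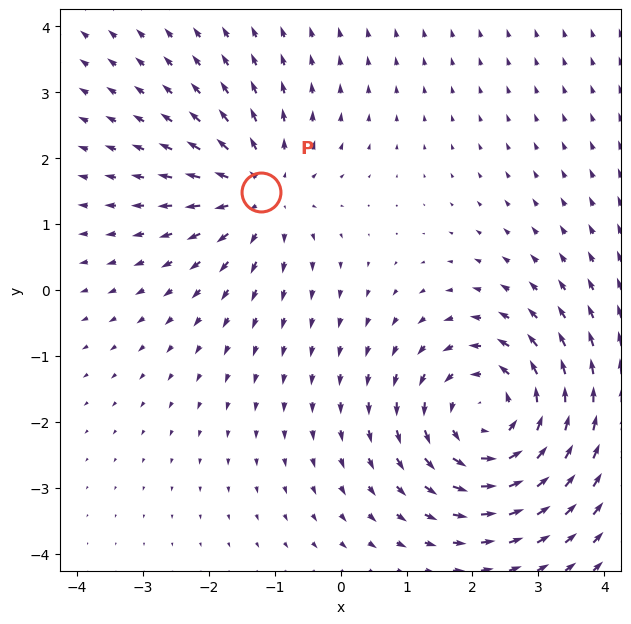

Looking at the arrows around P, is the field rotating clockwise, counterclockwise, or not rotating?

Near P at (-1.2, 1.5) the arrows show no circulation. The curl there is ≈0.

not rotating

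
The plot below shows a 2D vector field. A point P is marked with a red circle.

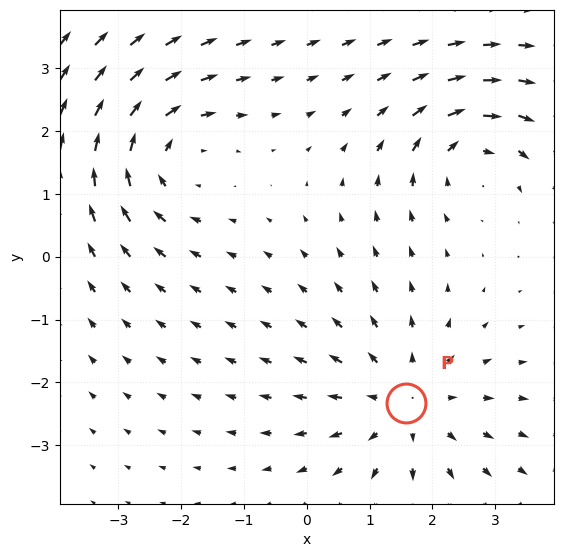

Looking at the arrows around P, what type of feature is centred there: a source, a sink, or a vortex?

source

At P (1.6, -2.3) the arrows spread outward. Divergence about +4, curl ≈0 — positive divergence with near-zero curl is a source.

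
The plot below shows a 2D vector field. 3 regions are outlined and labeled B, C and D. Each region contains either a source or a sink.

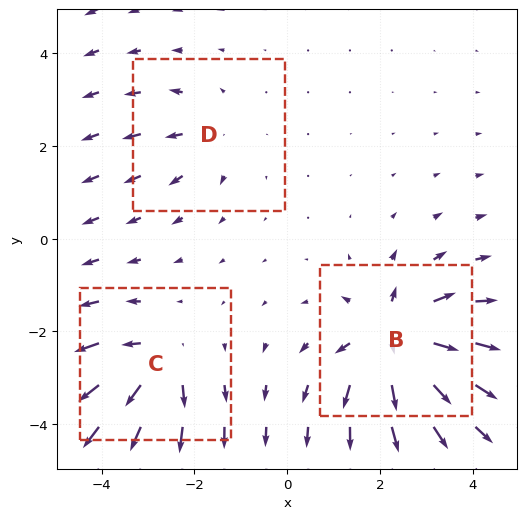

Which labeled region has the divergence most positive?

Divergence at each region's feature centre — B: about +6, C: about +4, D: about +2. Region B is most positive.

B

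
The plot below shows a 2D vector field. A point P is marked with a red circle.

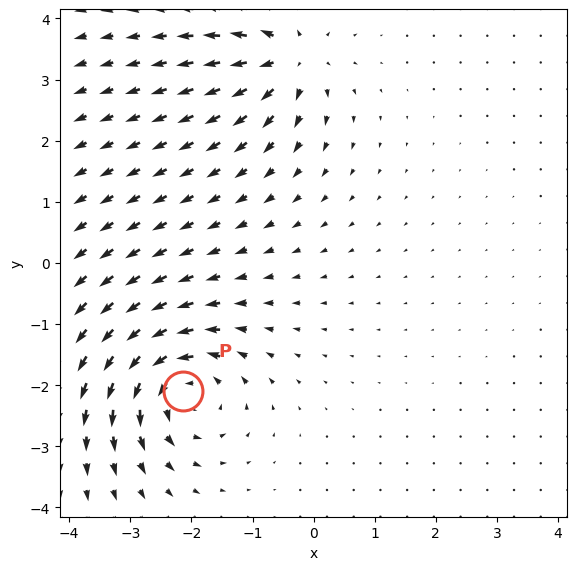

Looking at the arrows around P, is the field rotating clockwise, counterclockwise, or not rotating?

Near P at (-2.1, -2.1) the arrows circulate counterclockwise. The curl (z-component) there is about +6; positive curl means counterclockwise rotation.

counterclockwise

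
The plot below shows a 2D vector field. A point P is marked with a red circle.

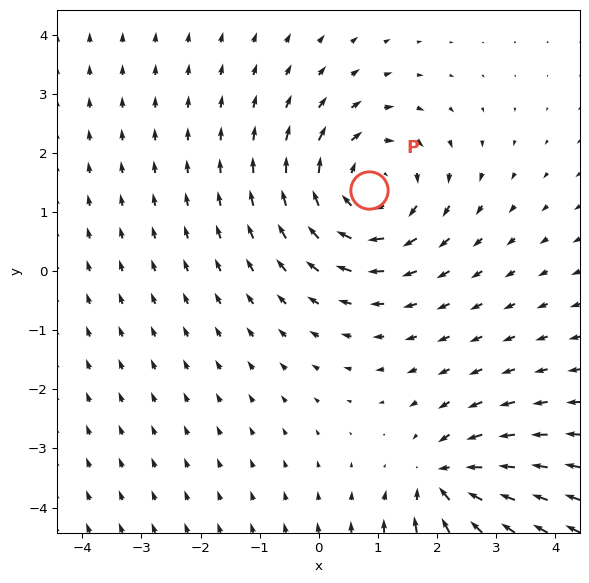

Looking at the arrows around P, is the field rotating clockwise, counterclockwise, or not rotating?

Near P at (0.9, 1.4) the arrows circulate clockwise. The curl (z-component) there is about -4; negative curl means clockwise rotation.

clockwise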